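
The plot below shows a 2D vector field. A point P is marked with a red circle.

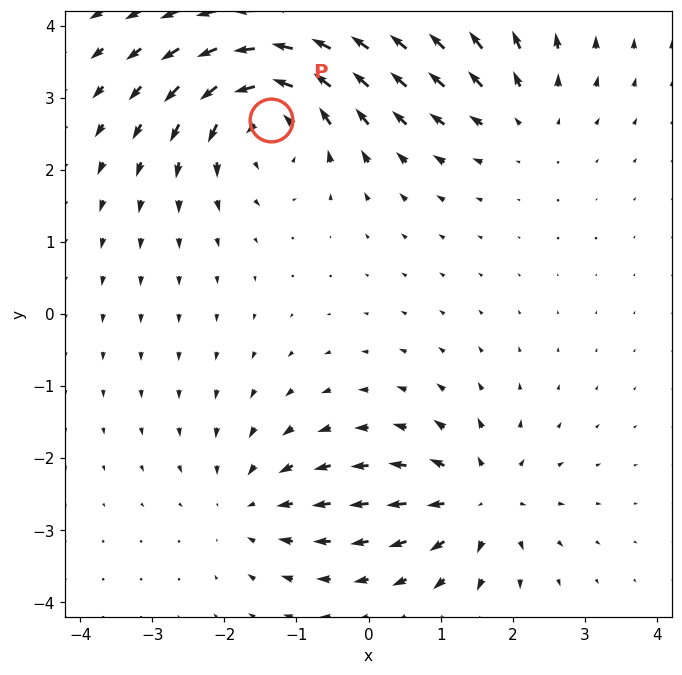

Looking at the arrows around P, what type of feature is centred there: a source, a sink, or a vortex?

At P (-1.4, 2.7) the arrows circulate counterclockwise. Divergence ≈0, curl about +5 — near-zero divergence with nonzero curl is a vortex.

vortex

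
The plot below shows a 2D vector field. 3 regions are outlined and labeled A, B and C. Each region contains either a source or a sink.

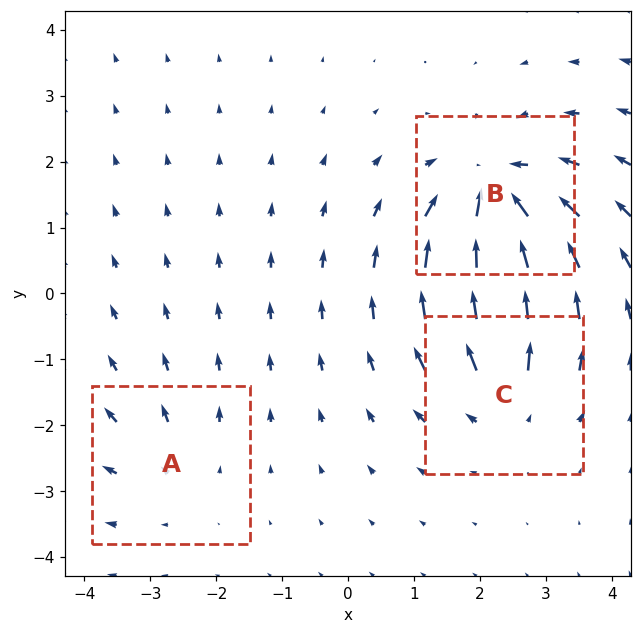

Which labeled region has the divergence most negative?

B

Divergence at each region's feature centre — A: about +2, B: about -5, C: about +4. Region B is most negative.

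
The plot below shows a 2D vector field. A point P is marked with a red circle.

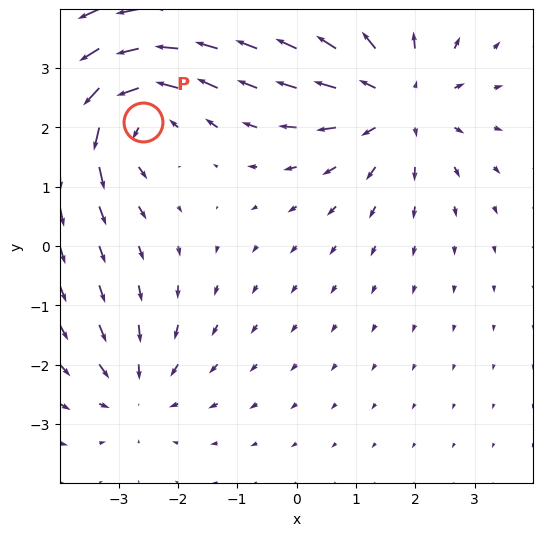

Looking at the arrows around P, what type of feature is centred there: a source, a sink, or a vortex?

At P (-2.6, 2.1) the arrows circulate counterclockwise. Divergence ≈0, curl about +6 — near-zero divergence with nonzero curl is a vortex.

vortex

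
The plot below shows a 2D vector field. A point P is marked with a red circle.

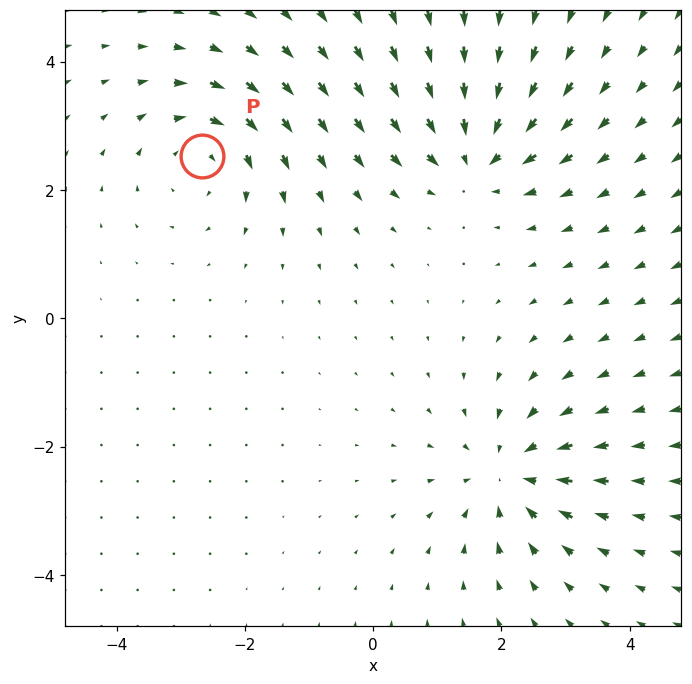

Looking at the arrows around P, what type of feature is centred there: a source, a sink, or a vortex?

vortex

At P (-2.7, 2.5) the arrows circulate clockwise. Divergence ≈0, curl about -4 — near-zero divergence with nonzero curl is a vortex.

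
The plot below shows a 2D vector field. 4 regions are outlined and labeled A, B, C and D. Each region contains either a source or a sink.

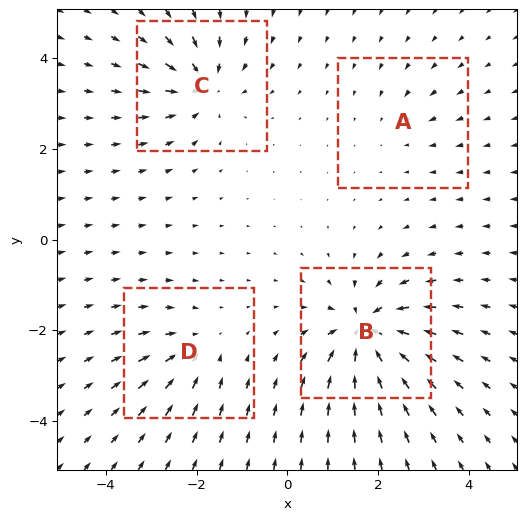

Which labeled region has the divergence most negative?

B

Divergence at each region's feature centre — A: about -2, B: about -8, C: about -6, D: about -4. Region B is most negative.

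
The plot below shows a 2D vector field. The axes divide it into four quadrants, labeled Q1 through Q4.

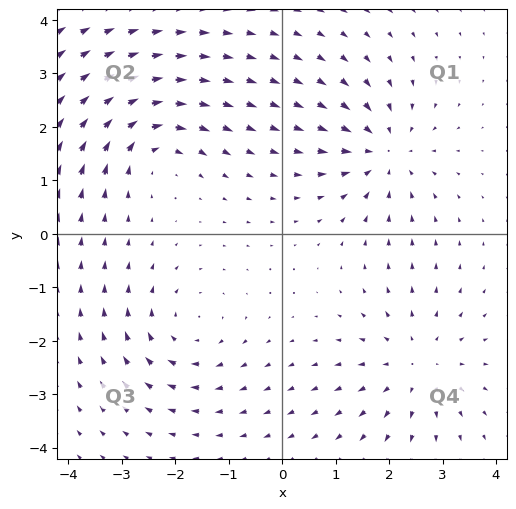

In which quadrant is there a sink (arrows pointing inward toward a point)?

The sink sits at approximately (1.9, 1.5), which lies in quadrant Q1. The divergence there is about -5, negative as expected for a sink.

Q1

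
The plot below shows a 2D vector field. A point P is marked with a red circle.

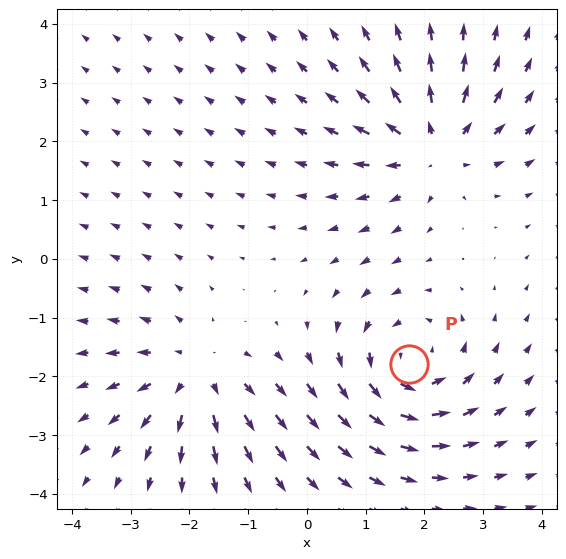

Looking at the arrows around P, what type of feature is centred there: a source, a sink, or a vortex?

vortex

At P (1.7, -1.8) the arrows circulate counterclockwise. Divergence ≈0, curl about +5 — near-zero divergence with nonzero curl is a vortex.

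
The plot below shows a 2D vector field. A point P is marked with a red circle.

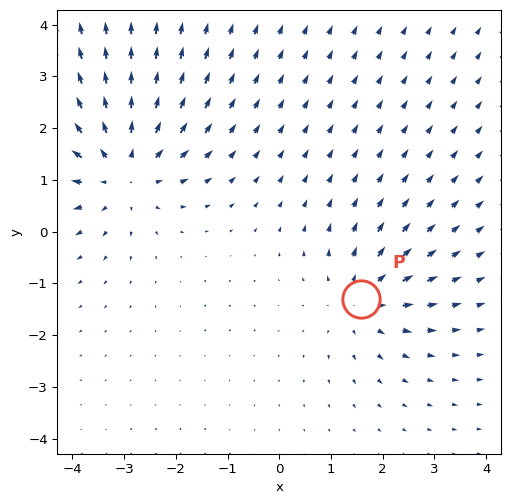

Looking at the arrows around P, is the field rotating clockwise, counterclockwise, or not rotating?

Near P at (1.6, -1.3) the arrows show no circulation. The curl there is ≈0.

not rotating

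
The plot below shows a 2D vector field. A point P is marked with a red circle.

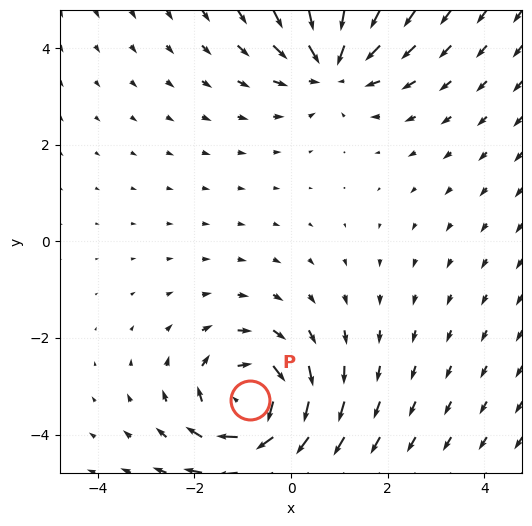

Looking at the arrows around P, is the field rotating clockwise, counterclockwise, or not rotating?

clockwise

Near P at (-0.9, -3.3) the arrows circulate clockwise. The curl (z-component) there is about -5; negative curl means clockwise rotation.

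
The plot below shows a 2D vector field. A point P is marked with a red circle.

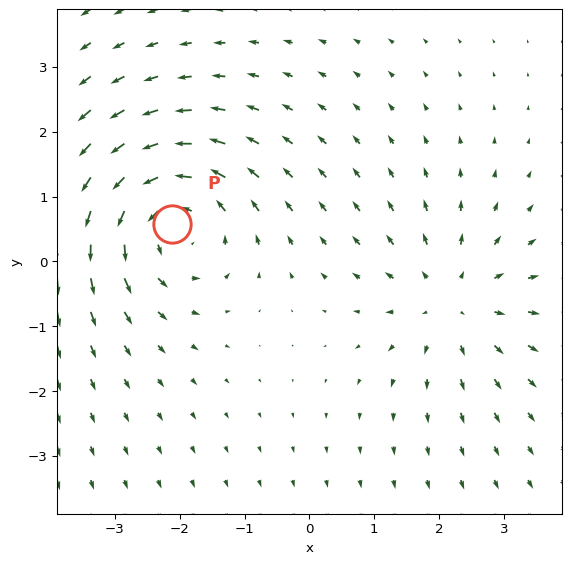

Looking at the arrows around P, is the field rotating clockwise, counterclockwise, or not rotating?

Near P at (-2.1, 0.6) the arrows circulate counterclockwise. The curl (z-component) there is about +4; positive curl means counterclockwise rotation.

counterclockwise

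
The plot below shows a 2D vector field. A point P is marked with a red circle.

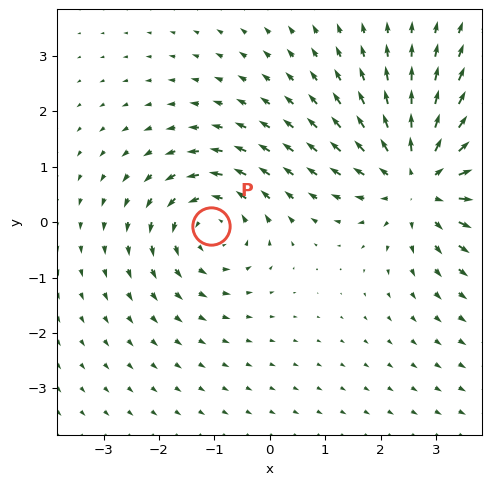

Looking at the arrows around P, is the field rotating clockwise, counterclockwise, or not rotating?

Near P at (-1.1, -0.1) the arrows circulate counterclockwise. The curl (z-component) there is about +3; positive curl means counterclockwise rotation.

counterclockwise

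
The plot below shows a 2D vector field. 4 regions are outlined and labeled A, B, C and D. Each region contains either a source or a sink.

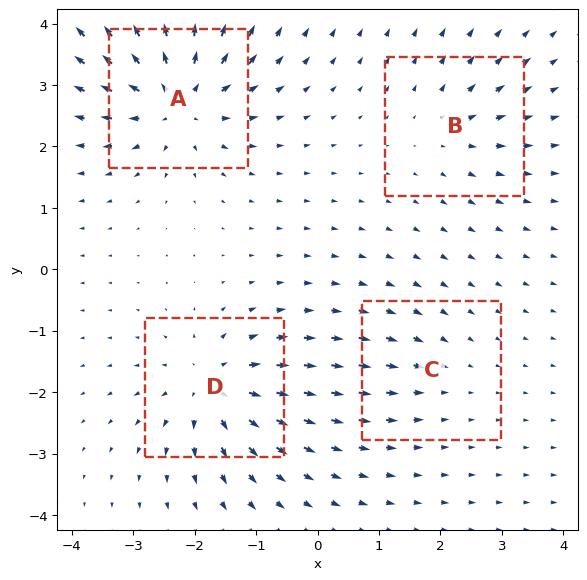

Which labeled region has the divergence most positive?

Divergence at each region's feature centre — A: about +8, B: about +4, C: about -2, D: about +6. Region A is most positive.

A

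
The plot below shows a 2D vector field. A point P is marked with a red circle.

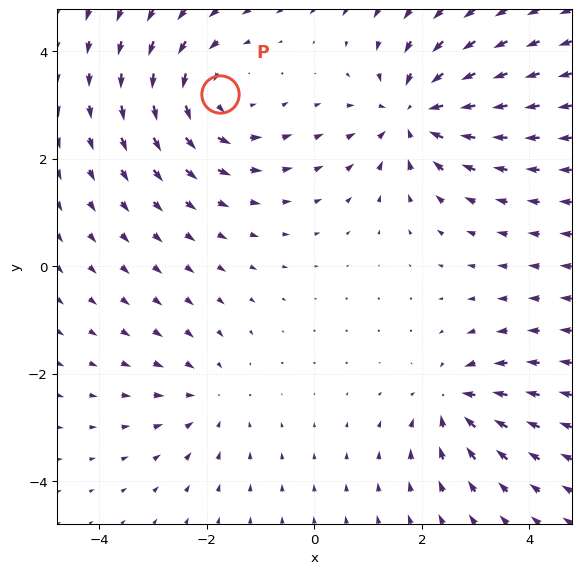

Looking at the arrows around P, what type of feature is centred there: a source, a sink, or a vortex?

vortex

At P (-1.7, 3.2) the arrows circulate counterclockwise. Divergence ≈0, curl about +4 — near-zero divergence with nonzero curl is a vortex.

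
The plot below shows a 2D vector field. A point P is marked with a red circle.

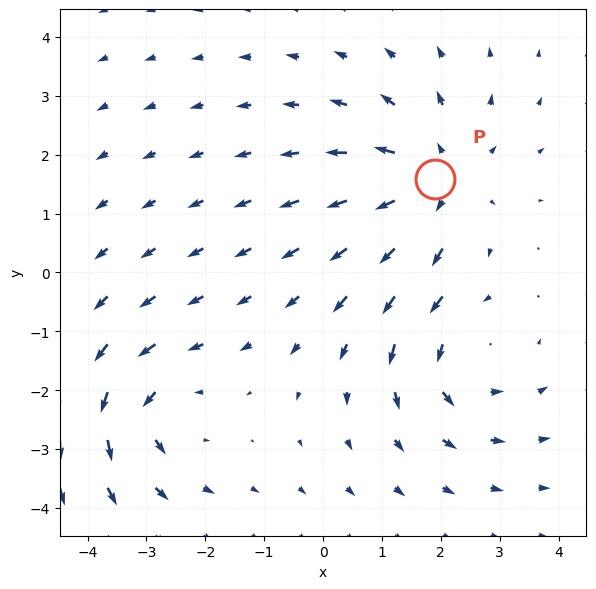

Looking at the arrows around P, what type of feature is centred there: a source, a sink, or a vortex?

At P (1.9, 1.6) the arrows spread outward. Divergence about +4, curl ≈0 — positive divergence with near-zero curl is a source.

source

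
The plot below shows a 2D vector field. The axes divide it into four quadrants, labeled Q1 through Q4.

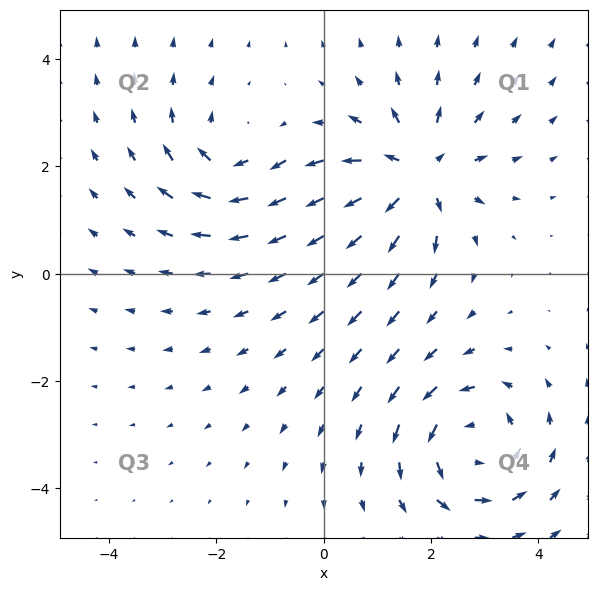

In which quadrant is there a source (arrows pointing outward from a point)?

Q1

The source sits at approximately (1.7, 1.9), which lies in quadrant Q1. The divergence there is about +5, positive as expected for a source.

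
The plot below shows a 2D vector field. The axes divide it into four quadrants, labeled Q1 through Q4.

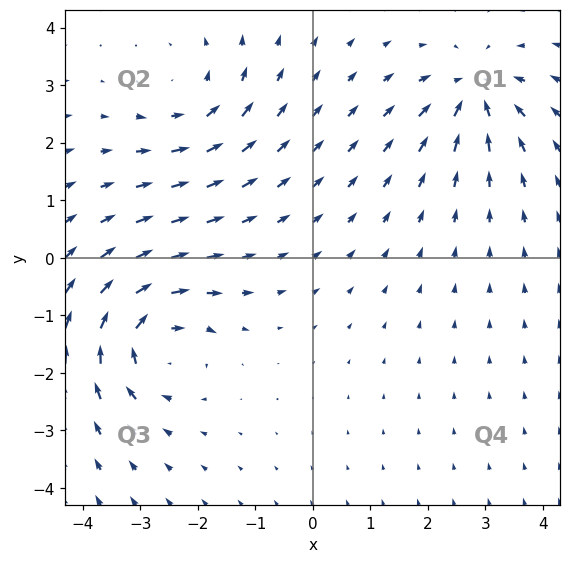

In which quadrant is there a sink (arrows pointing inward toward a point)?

The sink sits at approximately (2.8, 2.9), which lies in quadrant Q1. The divergence there is about -5, negative as expected for a sink.

Q1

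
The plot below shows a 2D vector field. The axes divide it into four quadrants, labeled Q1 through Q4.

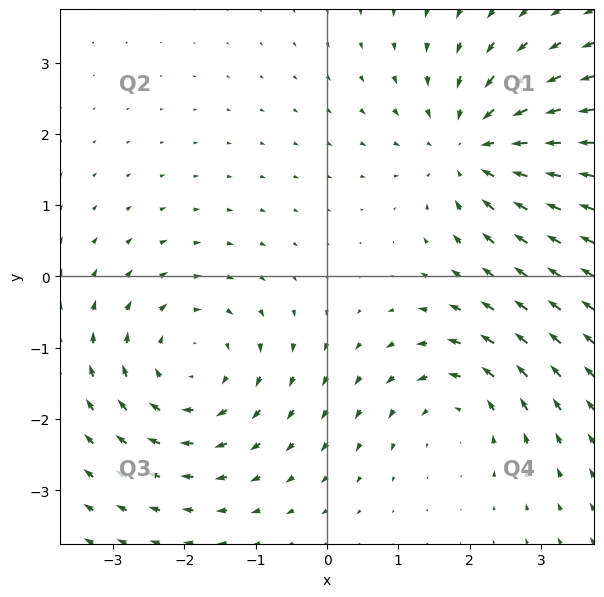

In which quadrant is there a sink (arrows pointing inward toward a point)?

The sink sits at approximately (2.1, 1.8), which lies in quadrant Q1. The divergence there is about -4, negative as expected for a sink.

Q1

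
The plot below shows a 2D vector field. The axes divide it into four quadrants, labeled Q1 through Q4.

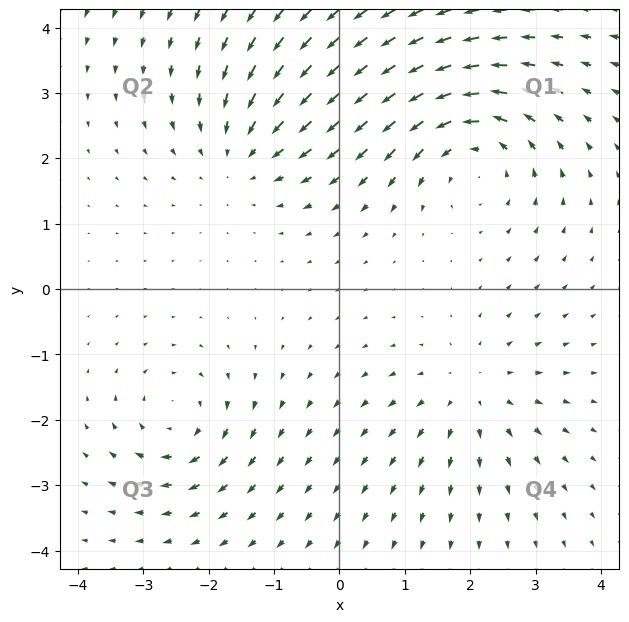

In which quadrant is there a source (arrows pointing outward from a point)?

Q4

The source sits at approximately (2.0, -1.6), which lies in quadrant Q4. The divergence there is about +3, positive as expected for a source.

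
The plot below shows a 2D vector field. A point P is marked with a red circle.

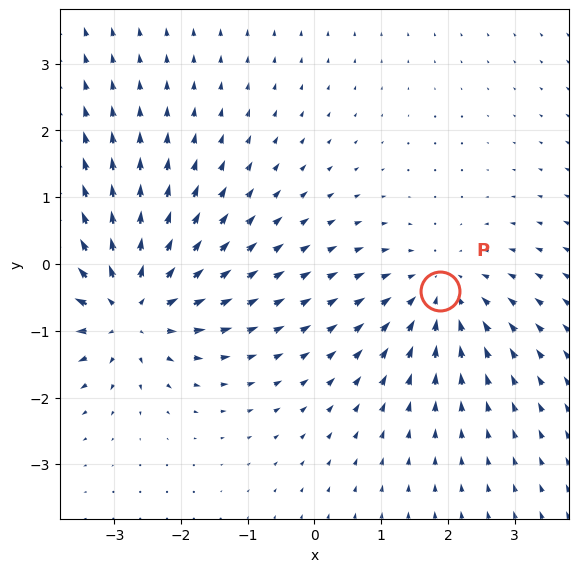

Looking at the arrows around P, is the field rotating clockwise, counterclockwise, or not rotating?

not rotating

Near P at (1.9, -0.4) the arrows show no circulation. The curl there is ≈0.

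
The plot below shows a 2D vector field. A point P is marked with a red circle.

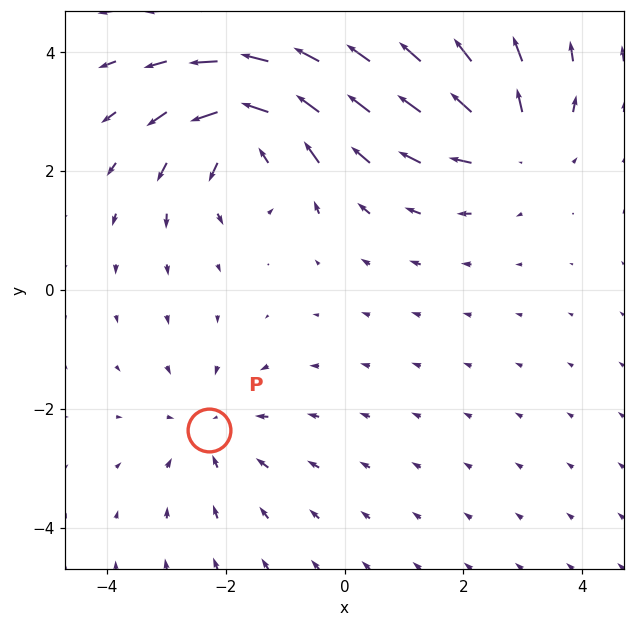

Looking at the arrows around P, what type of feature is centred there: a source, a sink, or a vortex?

sink

At P (-2.3, -2.4) the arrows converge inward. Divergence about -3, curl ≈0 — negative divergence with near-zero curl is a sink.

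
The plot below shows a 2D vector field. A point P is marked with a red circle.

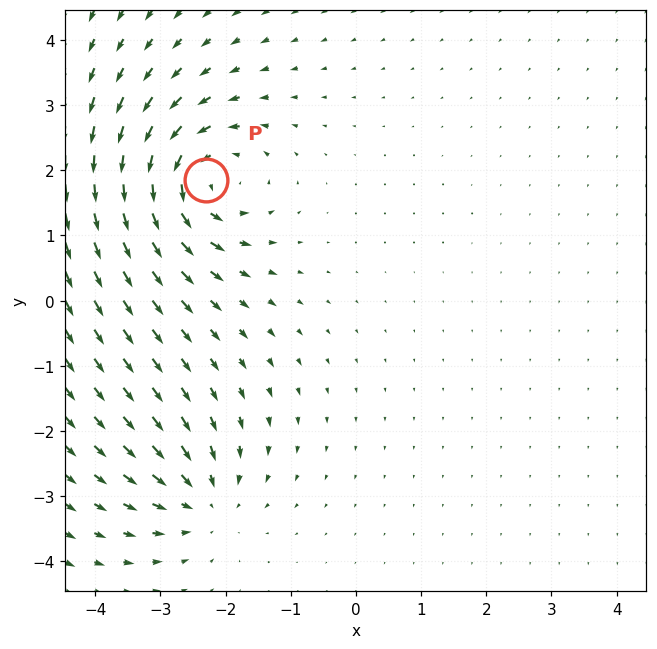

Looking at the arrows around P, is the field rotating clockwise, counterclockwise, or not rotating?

counterclockwise

Near P at (-2.3, 1.8) the arrows circulate counterclockwise. The curl (z-component) there is about +5; positive curl means counterclockwise rotation.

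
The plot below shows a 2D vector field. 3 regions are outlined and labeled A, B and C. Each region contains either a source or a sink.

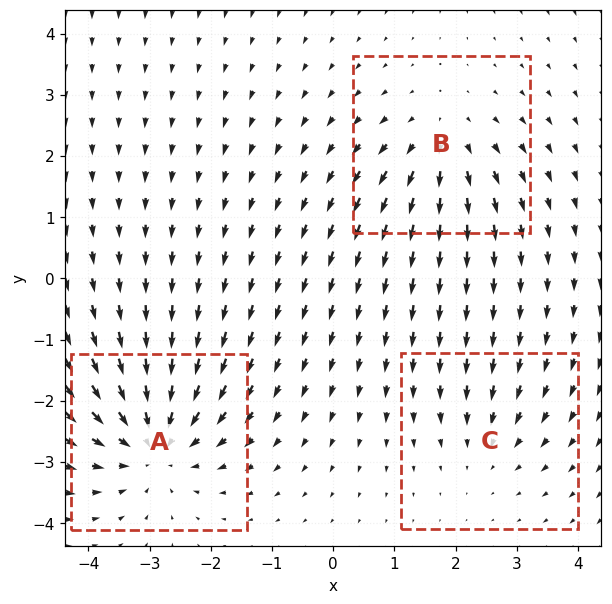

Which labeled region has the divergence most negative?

A

Divergence at each region's feature centre — A: about -5, B: about +3, C: about -2. Region A is most negative.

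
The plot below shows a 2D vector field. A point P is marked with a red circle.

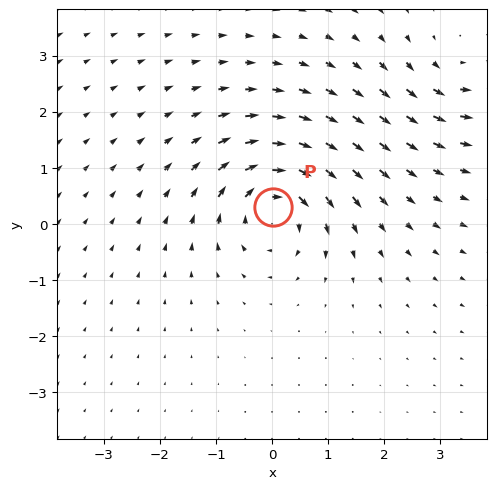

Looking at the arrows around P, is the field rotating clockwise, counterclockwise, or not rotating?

Near P at (0.0, 0.3) the arrows circulate clockwise. The curl (z-component) there is about -6; negative curl means clockwise rotation.

clockwise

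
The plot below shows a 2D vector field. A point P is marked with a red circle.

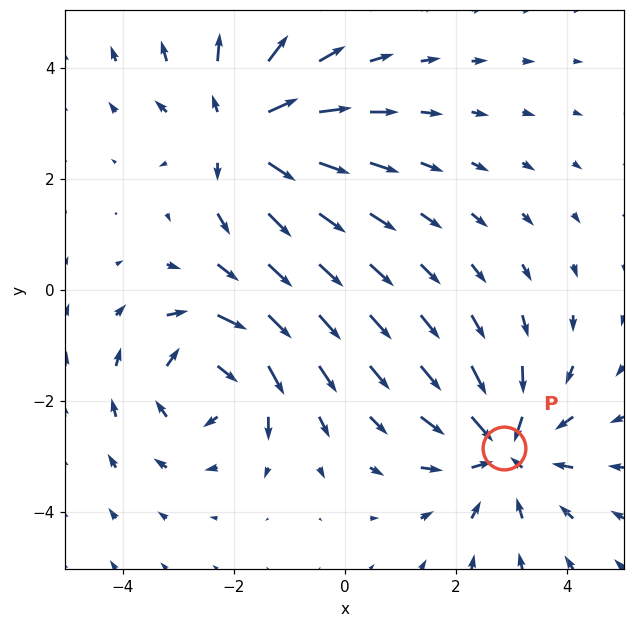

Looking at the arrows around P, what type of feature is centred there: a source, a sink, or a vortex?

sink

At P (2.9, -2.9) the arrows converge inward. Divergence about -3, curl ≈0 — negative divergence with near-zero curl is a sink.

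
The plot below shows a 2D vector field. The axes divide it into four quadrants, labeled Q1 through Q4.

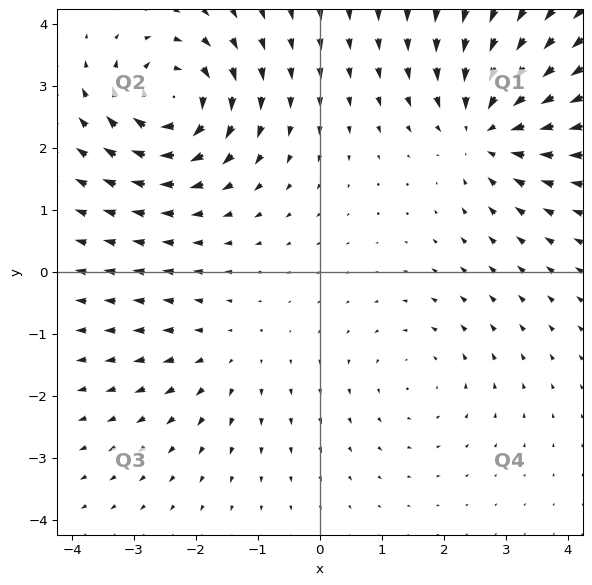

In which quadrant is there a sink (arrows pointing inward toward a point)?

Q1

The sink sits at approximately (2.7, 2.3), which lies in quadrant Q1. The divergence there is about -5, negative as expected for a sink.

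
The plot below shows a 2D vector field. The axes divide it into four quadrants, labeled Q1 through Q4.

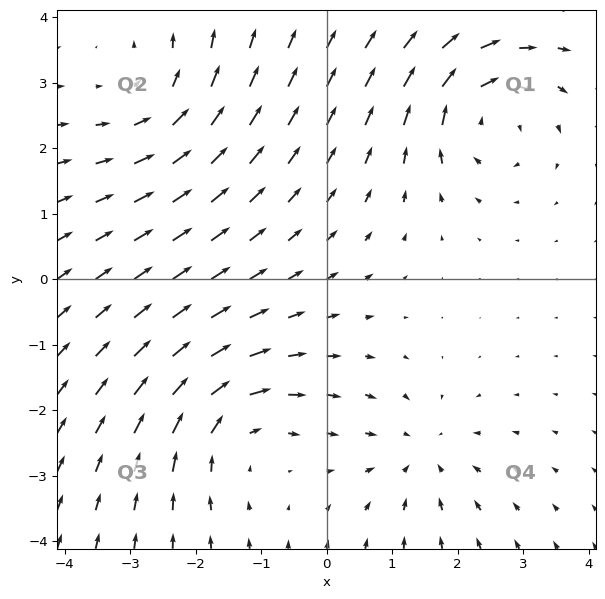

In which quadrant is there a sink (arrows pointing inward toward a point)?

The sink sits at approximately (1.5, -2.7), which lies in quadrant Q4. The divergence there is about -3, negative as expected for a sink.

Q4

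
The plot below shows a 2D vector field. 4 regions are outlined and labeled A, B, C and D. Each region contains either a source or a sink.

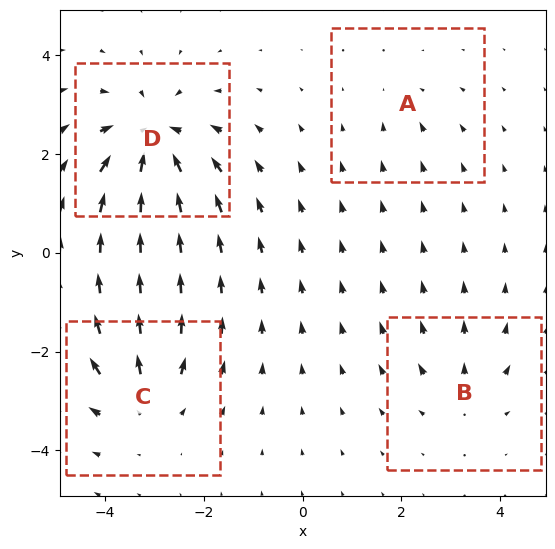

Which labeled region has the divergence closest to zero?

A

Divergence at each region's feature centre — A: about -2, B: about +3, C: about +5, D: about -7. Region A is closest to zero.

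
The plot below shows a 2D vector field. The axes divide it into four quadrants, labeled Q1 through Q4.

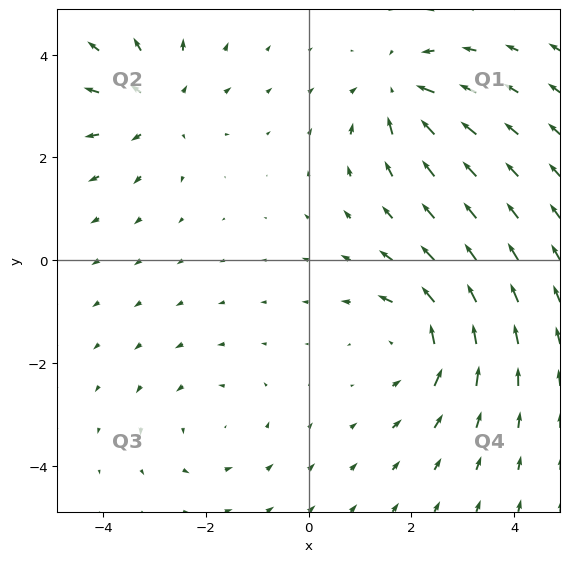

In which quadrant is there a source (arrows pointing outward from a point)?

The source sits at approximately (-2.9, 3.0), which lies in quadrant Q2. The divergence there is about +4, positive as expected for a source.

Q2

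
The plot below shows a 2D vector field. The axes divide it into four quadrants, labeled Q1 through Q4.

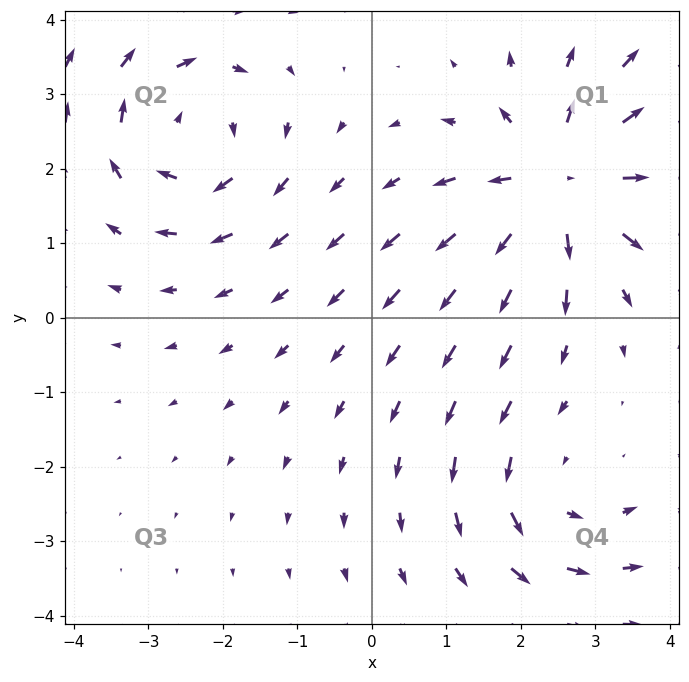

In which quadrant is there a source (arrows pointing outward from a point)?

Q1

The source sits at approximately (2.5, 1.8), which lies in quadrant Q1. The divergence there is about +5, positive as expected for a source.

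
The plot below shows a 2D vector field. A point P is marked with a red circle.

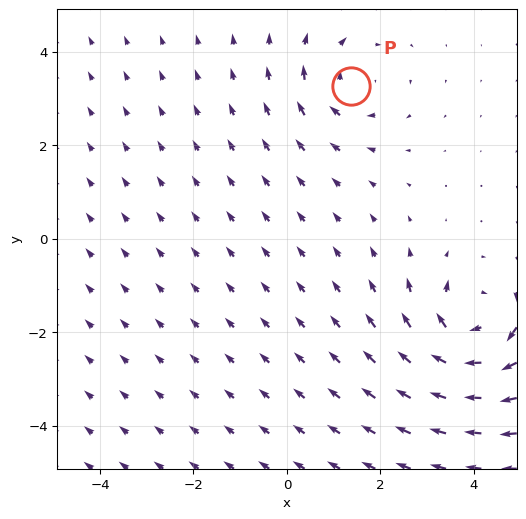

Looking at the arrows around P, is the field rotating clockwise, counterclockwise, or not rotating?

clockwise

Near P at (1.4, 3.3) the arrows circulate clockwise. The curl (z-component) there is about -3; negative curl means clockwise rotation.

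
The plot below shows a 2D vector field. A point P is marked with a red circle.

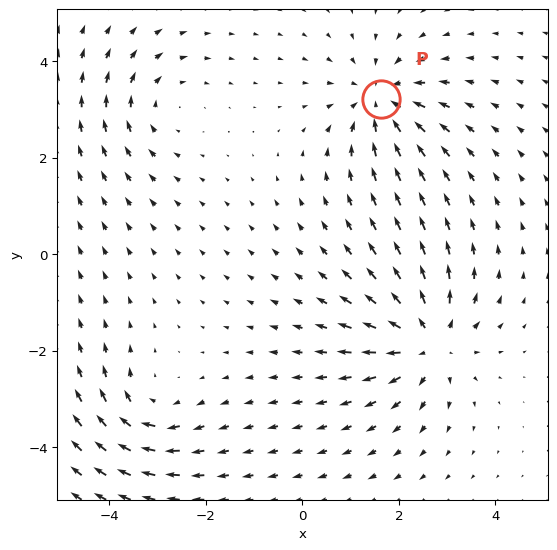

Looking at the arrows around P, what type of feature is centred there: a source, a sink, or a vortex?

At P (1.6, 3.2) the arrows converge inward. Divergence about -4, curl ≈0 — negative divergence with near-zero curl is a sink.

sink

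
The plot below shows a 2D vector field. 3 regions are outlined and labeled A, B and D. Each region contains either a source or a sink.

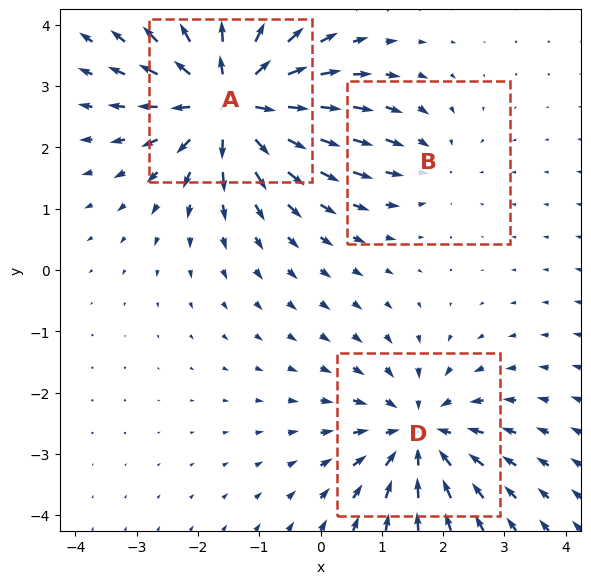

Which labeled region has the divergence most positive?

A

Divergence at each region's feature centre — A: about +5, B: about -2, D: about -4. Region A is most positive.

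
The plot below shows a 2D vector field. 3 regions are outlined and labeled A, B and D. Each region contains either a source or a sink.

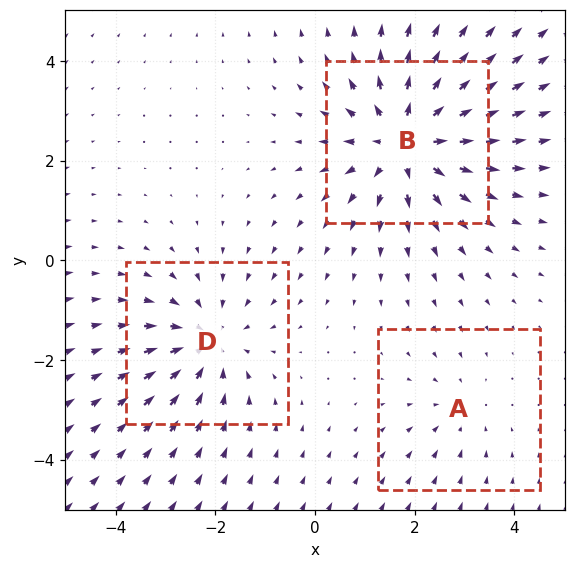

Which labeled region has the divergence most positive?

B

Divergence at each region's feature centre — A: about -2, B: about +4, D: about -3. Region B is most positive.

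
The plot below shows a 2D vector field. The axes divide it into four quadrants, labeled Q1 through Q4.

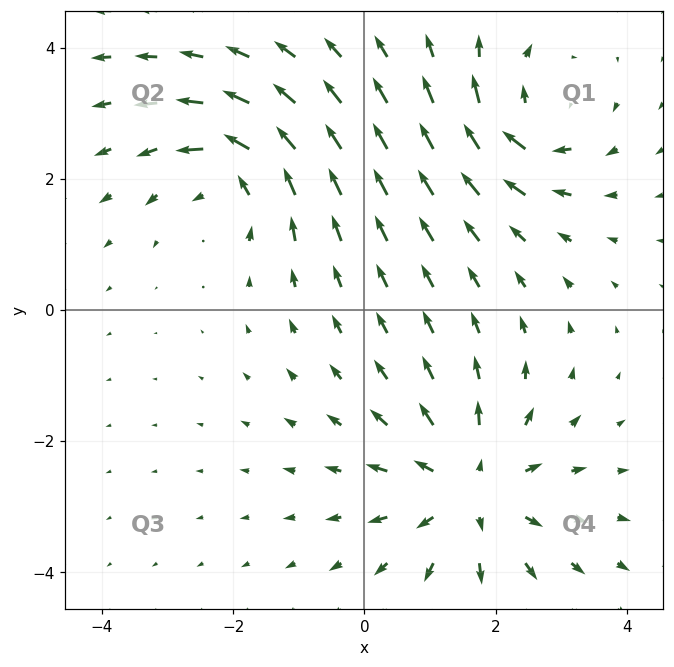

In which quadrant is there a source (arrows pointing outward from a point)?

The source sits at approximately (1.6, -2.7), which lies in quadrant Q4. The divergence there is about +3, positive as expected for a source.

Q4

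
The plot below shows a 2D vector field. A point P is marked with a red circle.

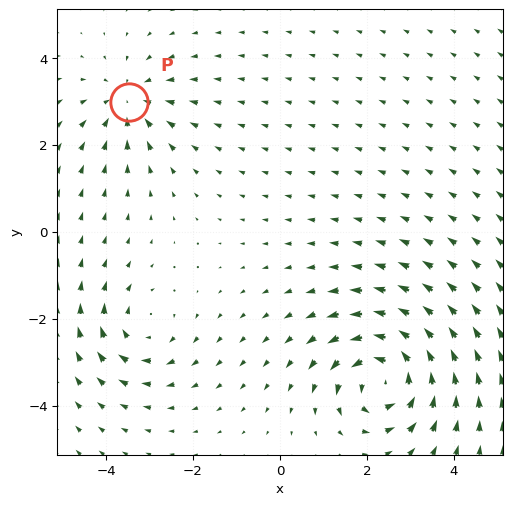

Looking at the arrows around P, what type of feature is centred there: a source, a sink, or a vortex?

sink

At P (-3.5, 3.0) the arrows converge inward. Divergence about -3, curl ≈0 — negative divergence with near-zero curl is a sink.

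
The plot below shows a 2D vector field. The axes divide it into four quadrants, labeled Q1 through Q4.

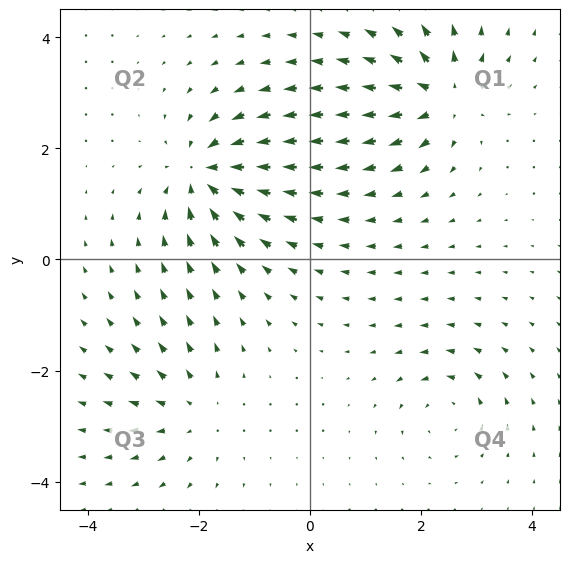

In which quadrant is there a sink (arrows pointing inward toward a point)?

Q2

The sink sits at approximately (-1.9, 1.5), which lies in quadrant Q2. The divergence there is about -7, negative as expected for a sink.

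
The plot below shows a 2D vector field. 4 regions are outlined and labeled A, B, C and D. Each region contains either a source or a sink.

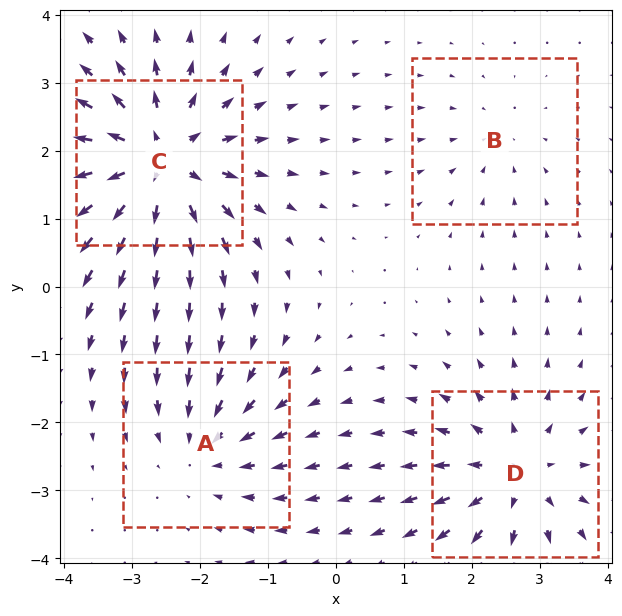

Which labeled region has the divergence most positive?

Divergence at each region's feature centre — A: about -4, B: about -2, C: about +7, D: about +5. Region C is most positive.

C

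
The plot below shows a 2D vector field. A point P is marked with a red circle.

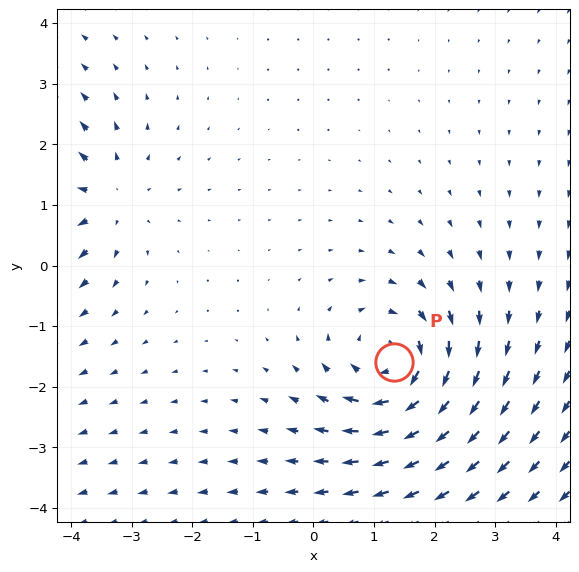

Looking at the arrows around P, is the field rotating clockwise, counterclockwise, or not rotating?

Near P at (1.3, -1.6) the arrows circulate clockwise. The curl (z-component) there is about -5; negative curl means clockwise rotation.

clockwise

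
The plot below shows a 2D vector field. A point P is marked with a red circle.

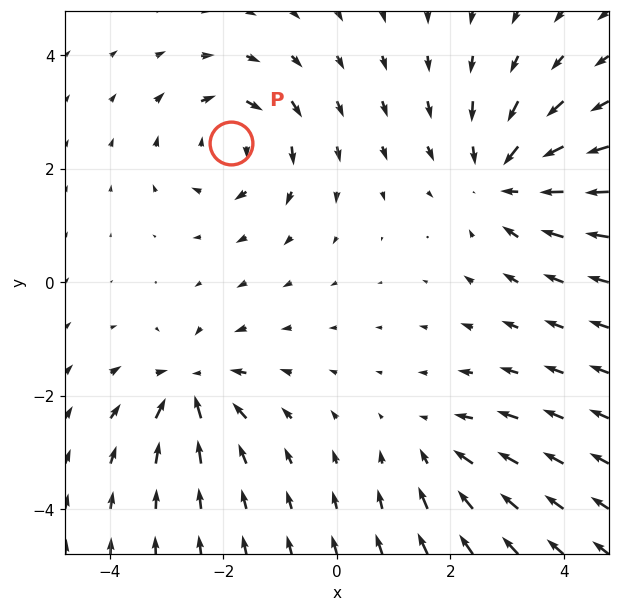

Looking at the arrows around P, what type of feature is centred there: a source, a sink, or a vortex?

At P (-1.9, 2.5) the arrows circulate clockwise. Divergence ≈0, curl about -5 — near-zero divergence with nonzero curl is a vortex.

vortex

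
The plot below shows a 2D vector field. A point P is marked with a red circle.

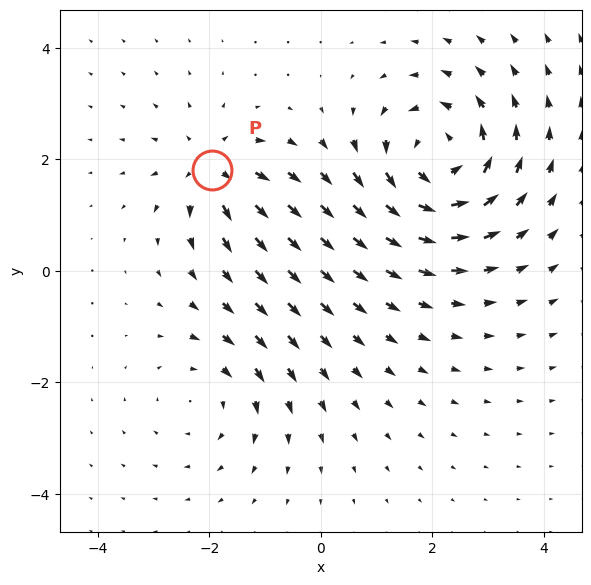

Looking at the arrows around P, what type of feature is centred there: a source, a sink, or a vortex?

source

At P (-1.9, 1.8) the arrows spread outward. Divergence about +4, curl ≈0 — positive divergence with near-zero curl is a source.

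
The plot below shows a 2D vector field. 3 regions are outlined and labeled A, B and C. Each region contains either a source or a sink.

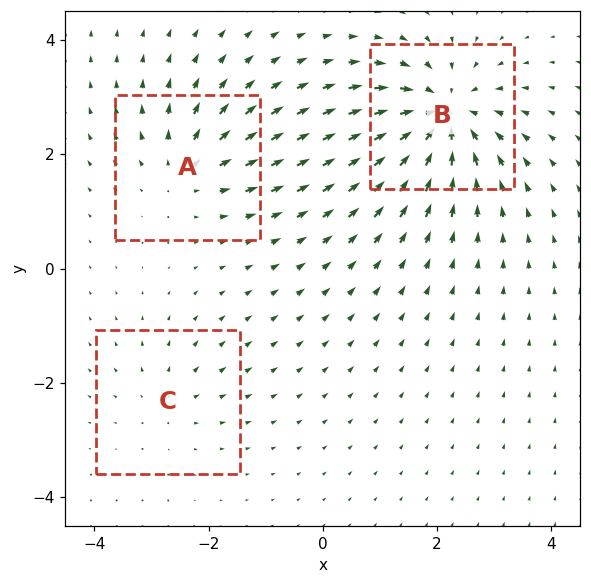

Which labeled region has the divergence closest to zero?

C

Divergence at each region's feature centre — A: about +3, B: about -6, C: about +2. Region C is closest to zero.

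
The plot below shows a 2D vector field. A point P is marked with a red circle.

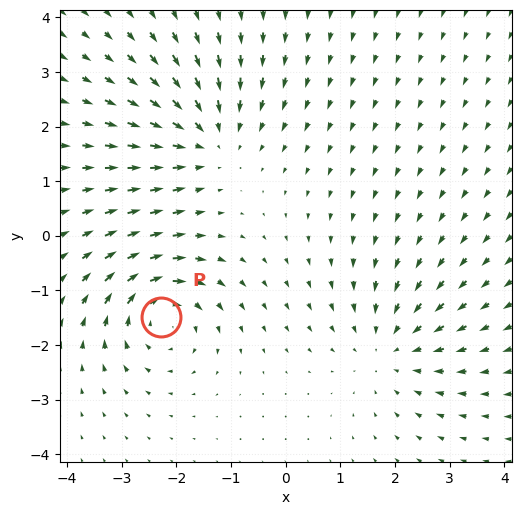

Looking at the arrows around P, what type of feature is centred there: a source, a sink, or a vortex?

vortex

At P (-2.3, -1.5) the arrows circulate clockwise. Divergence ≈0, curl about -6 — near-zero divergence with nonzero curl is a vortex.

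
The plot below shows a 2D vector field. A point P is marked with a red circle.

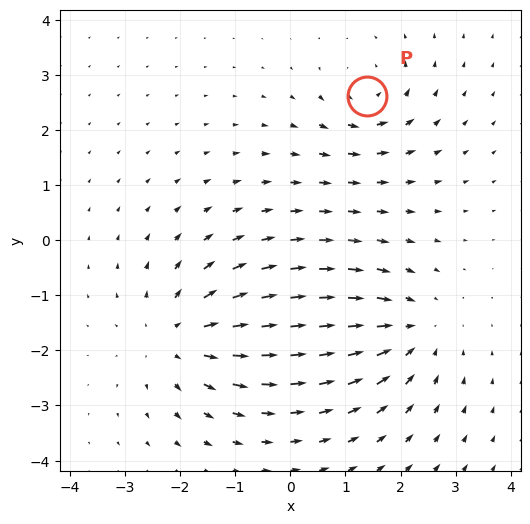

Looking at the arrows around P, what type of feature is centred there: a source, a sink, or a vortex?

At P (1.4, 2.6) the arrows circulate counterclockwise. Divergence ≈0, curl about +4 — near-zero divergence with nonzero curl is a vortex.

vortex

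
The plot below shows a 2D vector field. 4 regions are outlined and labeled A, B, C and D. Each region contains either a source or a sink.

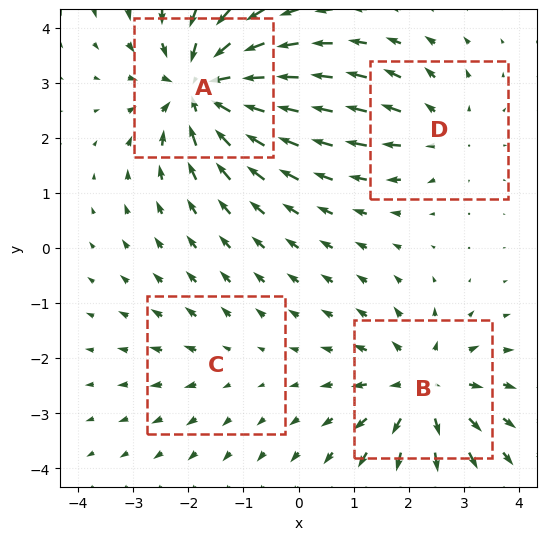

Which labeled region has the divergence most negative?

A

Divergence at each region's feature centre — A: about -7, B: about +5, C: about +2, D: about +3. Region A is most negative.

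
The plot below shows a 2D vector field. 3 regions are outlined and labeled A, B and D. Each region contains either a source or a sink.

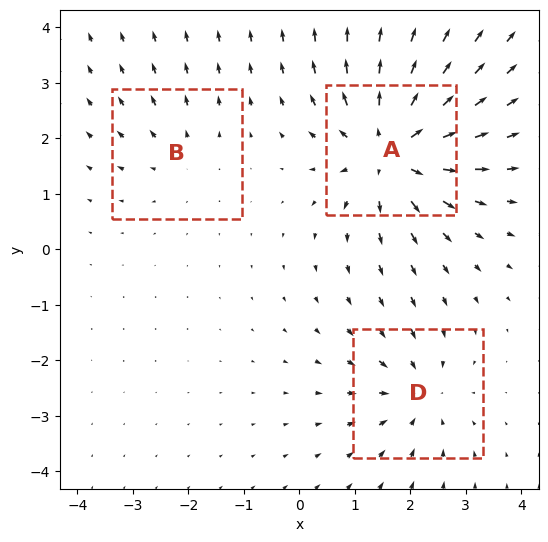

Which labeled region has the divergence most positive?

Divergence at each region's feature centre — A: about +6, B: about +2, D: about -3. Region A is most positive.

A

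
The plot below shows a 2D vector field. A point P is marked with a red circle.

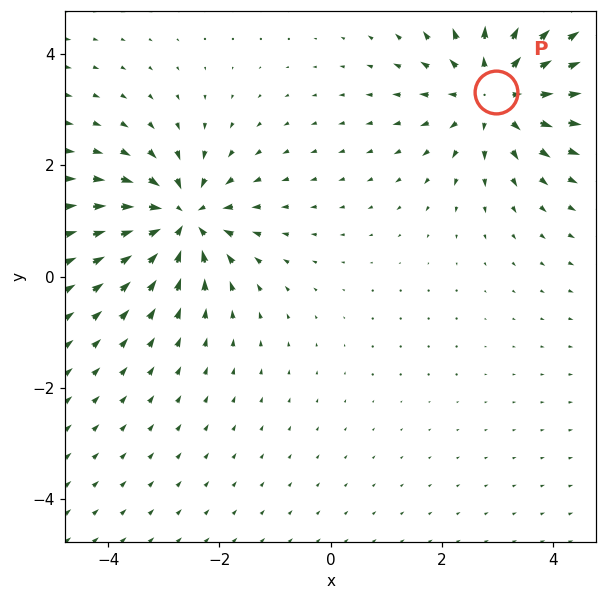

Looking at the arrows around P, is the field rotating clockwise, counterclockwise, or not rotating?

Near P at (3.0, 3.3) the arrows show no circulation. The curl there is ≈0.

not rotating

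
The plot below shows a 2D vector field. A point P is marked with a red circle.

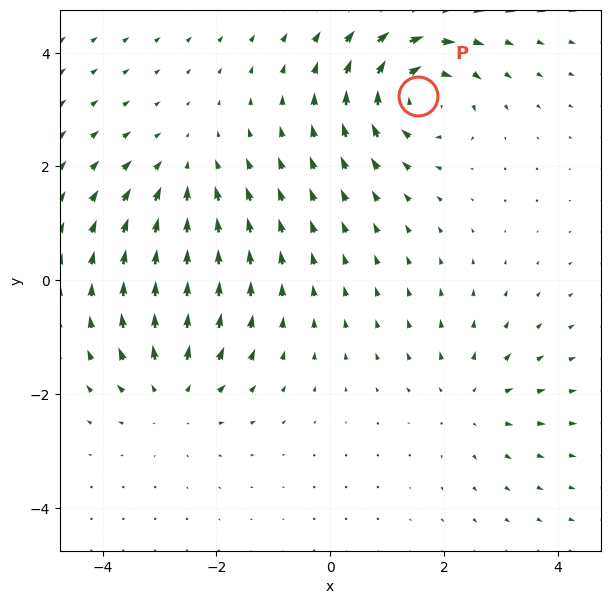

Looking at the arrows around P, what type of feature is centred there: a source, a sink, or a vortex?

vortex

At P (1.5, 3.2) the arrows circulate clockwise. Divergence ≈0, curl about -6 — near-zero divergence with nonzero curl is a vortex.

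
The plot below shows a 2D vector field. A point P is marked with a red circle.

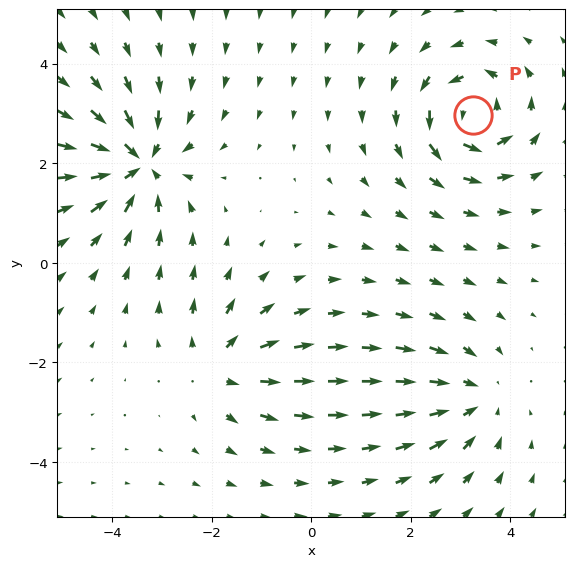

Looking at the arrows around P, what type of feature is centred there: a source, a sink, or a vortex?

At P (3.3, 3.0) the arrows circulate counterclockwise. Divergence ≈0, curl about +5 — near-zero divergence with nonzero curl is a vortex.

vortex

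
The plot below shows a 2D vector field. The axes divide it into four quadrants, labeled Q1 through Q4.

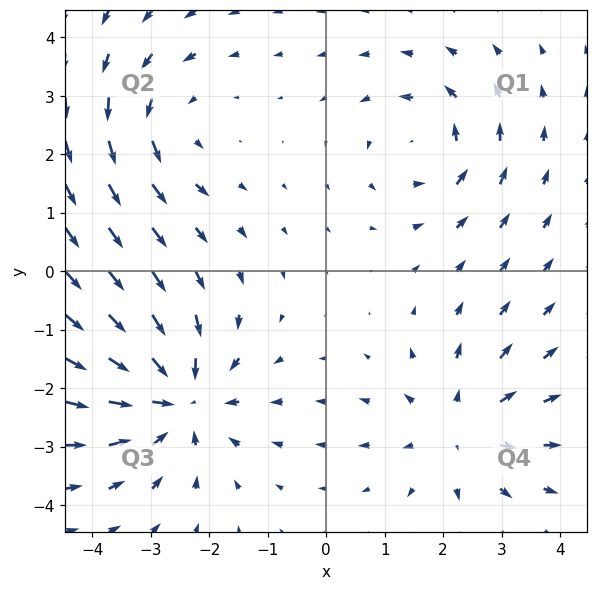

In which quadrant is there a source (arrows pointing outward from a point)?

Q4

The source sits at approximately (2.3, -2.7), which lies in quadrant Q4. The divergence there is about +3, positive as expected for a source.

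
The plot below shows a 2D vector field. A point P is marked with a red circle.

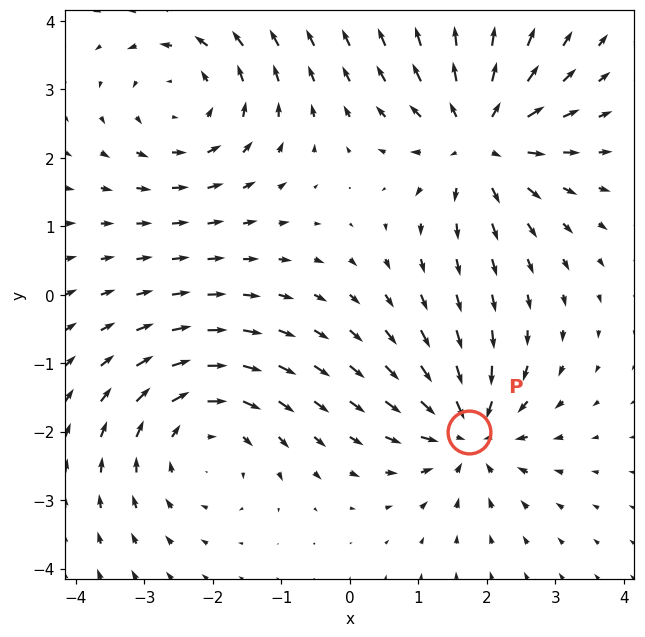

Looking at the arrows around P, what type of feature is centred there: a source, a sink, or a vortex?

sink

At P (1.7, -2.0) the arrows converge inward. Divergence about -6, curl ≈0 — negative divergence with near-zero curl is a sink.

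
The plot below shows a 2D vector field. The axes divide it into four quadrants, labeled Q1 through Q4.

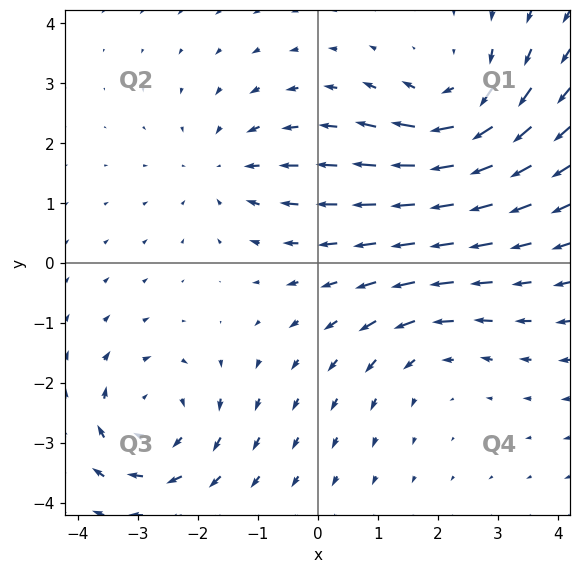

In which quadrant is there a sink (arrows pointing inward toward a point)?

Q2

The sink sits at approximately (-1.5, 1.6), which lies in quadrant Q2. The divergence there is about -3, negative as expected for a sink.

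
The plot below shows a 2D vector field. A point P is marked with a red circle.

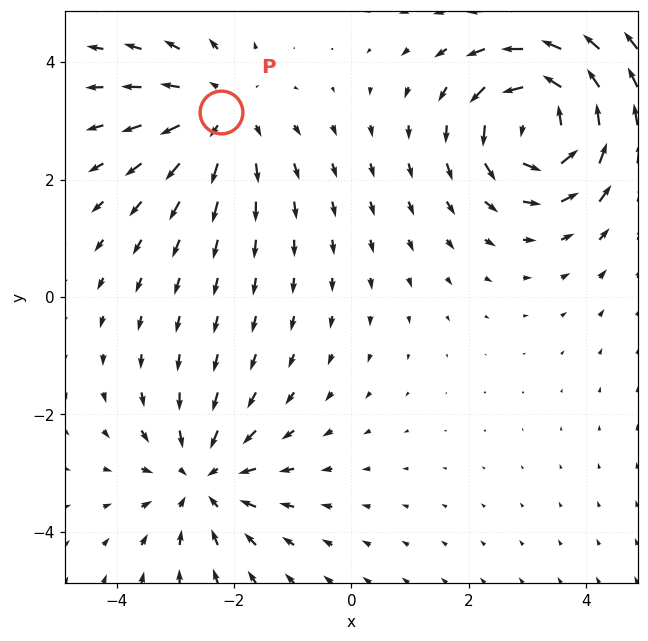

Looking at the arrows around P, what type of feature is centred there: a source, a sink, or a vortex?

source

At P (-2.2, 3.1) the arrows spread outward. Divergence about +3, curl ≈0 — positive divergence with near-zero curl is a source.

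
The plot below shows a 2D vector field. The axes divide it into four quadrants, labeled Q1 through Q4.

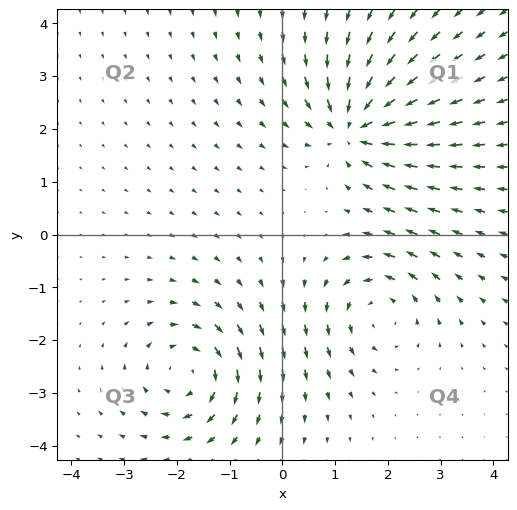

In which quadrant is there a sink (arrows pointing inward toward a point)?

The sink sits at approximately (1.4, 2.1), which lies in quadrant Q1. The divergence there is about -5, negative as expected for a sink.

Q1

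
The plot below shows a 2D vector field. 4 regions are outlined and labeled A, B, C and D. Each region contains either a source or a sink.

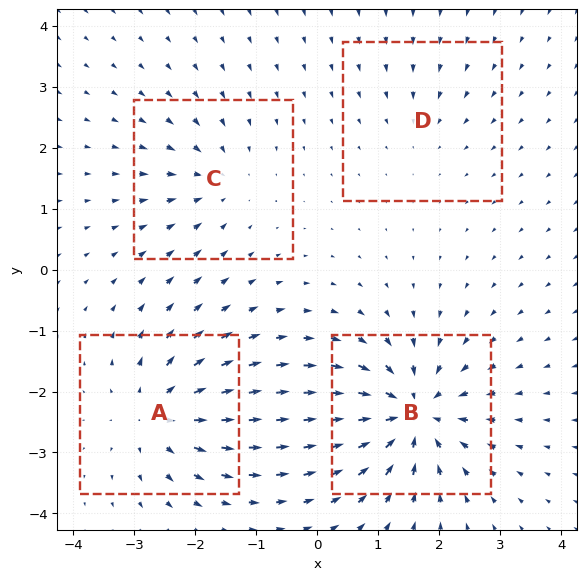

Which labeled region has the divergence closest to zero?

Divergence at each region's feature centre — A: about +6, B: about -8, C: about -4, D: about -2. Region D is closest to zero.

D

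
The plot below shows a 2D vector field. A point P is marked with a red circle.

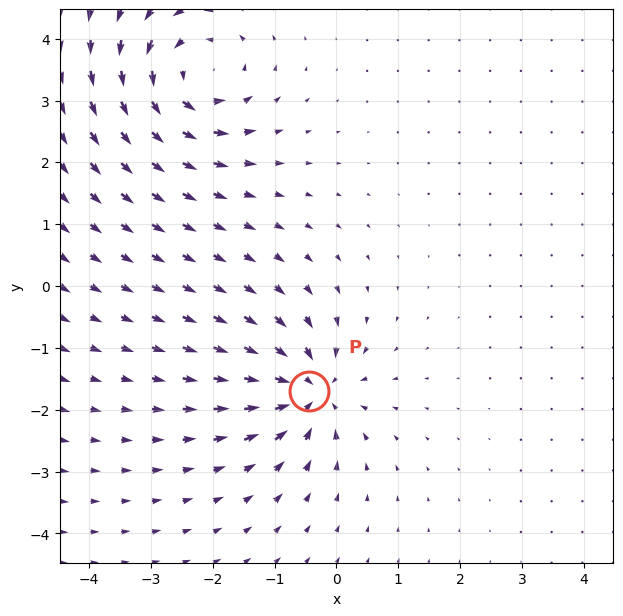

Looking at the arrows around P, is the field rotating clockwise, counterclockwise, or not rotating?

Near P at (-0.4, -1.7) the arrows show no circulation. The curl there is ≈0.

not rotating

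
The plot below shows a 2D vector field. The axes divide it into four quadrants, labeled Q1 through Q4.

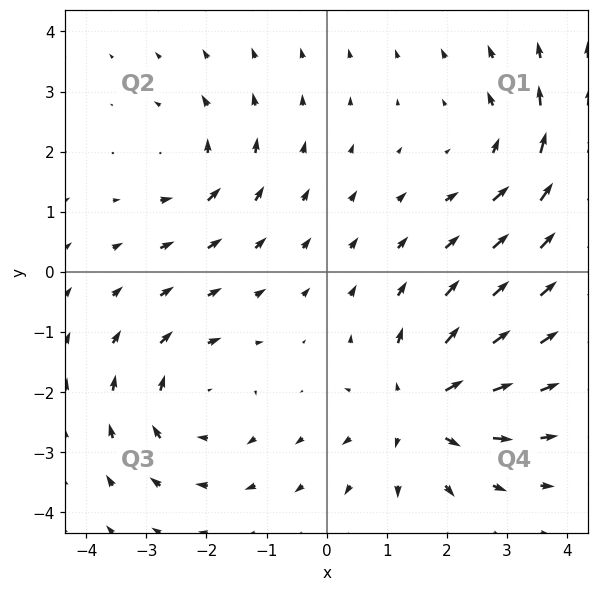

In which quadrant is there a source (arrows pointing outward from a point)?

Q4

The source sits at approximately (1.6, -2.3), which lies in quadrant Q4. The divergence there is about +5, positive as expected for a source.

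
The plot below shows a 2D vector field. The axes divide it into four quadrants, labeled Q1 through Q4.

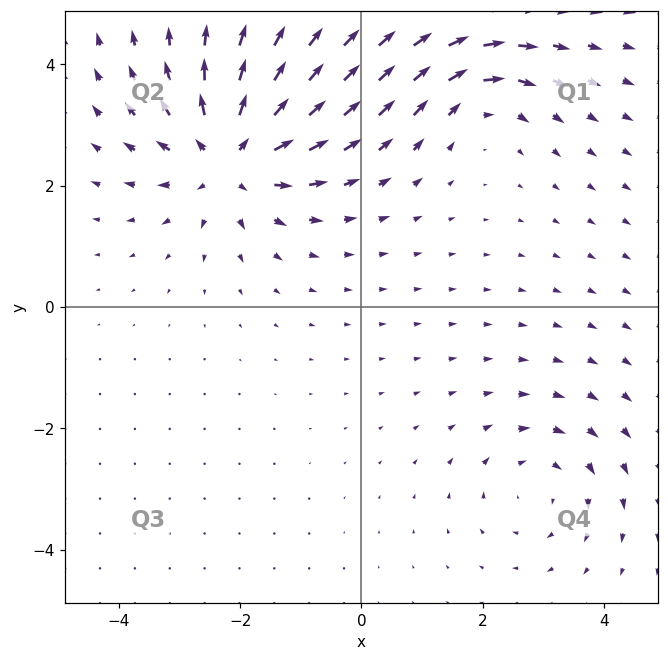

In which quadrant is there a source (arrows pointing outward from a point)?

The source sits at approximately (-2.2, 2.5), which lies in quadrant Q2. The divergence there is about +5, positive as expected for a source.

Q2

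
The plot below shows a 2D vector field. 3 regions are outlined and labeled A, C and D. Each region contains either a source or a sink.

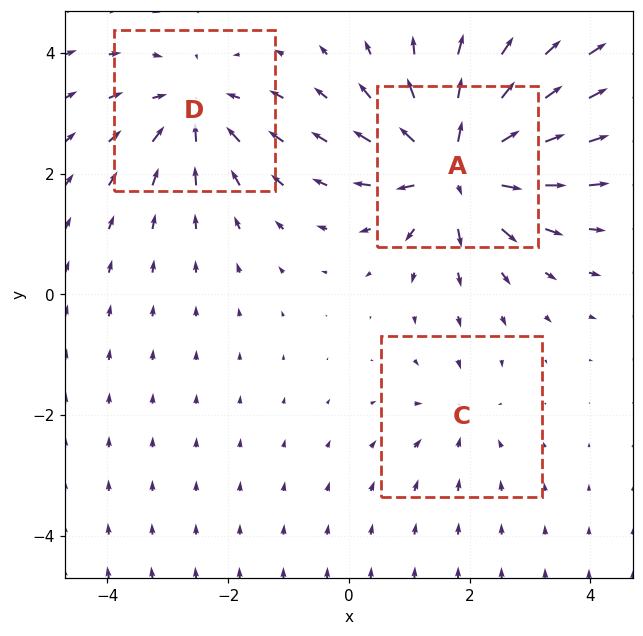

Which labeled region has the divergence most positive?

Divergence at each region's feature centre — A: about +6, C: about -2, D: about -4. Region A is most positive.

A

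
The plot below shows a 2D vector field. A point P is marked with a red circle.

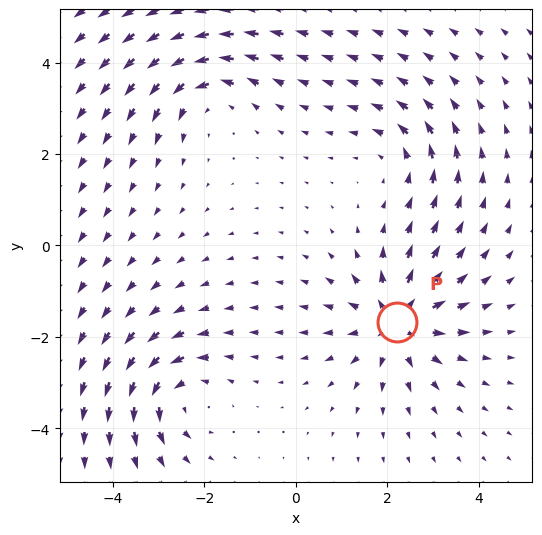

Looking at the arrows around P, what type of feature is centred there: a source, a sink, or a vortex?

At P (2.2, -1.7) the arrows spread outward. Divergence about +5, curl ≈0 — positive divergence with near-zero curl is a source.

source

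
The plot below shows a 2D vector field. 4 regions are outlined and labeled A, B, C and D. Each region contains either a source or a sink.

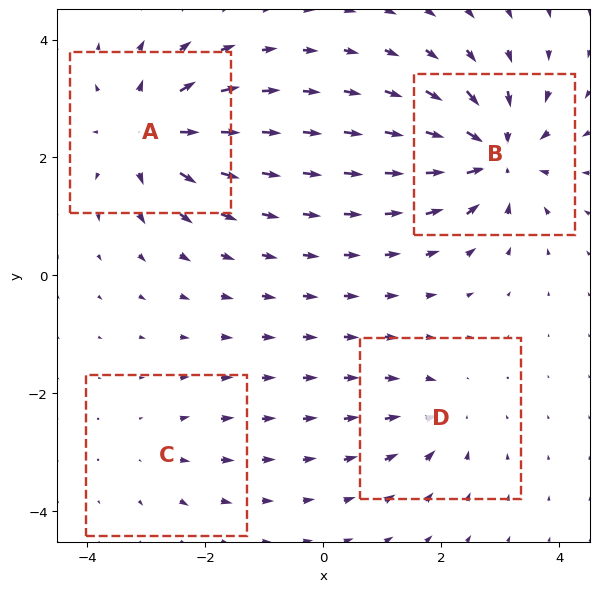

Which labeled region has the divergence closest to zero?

Divergence at each region's feature centre — A: about +7, B: about -8, C: about +3, D: about -4. Region C is closest to zero.

C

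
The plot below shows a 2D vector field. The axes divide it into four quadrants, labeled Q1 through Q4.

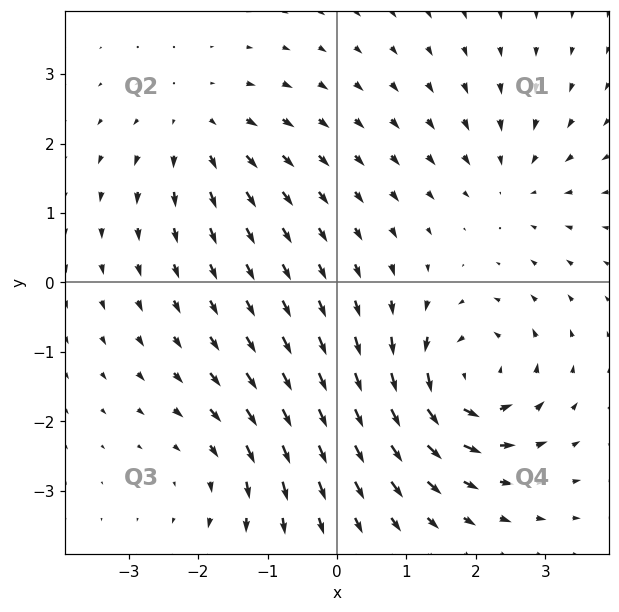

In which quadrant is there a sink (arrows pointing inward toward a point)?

Q1

The sink sits at approximately (2.5, 1.5), which lies in quadrant Q1. The divergence there is about -3, negative as expected for a sink.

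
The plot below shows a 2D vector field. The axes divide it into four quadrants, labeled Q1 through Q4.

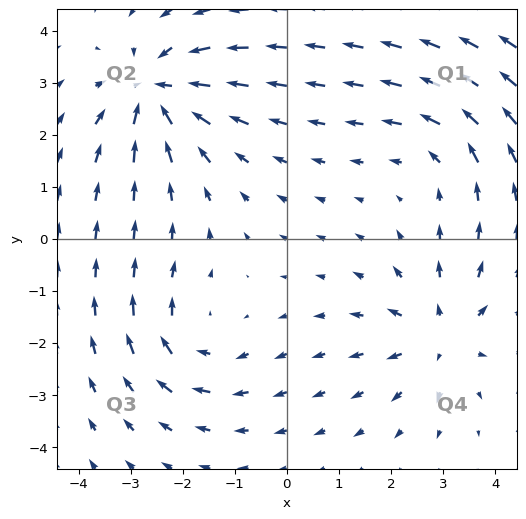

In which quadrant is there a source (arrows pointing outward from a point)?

Q4

The source sits at approximately (3.0, -1.8), which lies in quadrant Q4. The divergence there is about +4, positive as expected for a source.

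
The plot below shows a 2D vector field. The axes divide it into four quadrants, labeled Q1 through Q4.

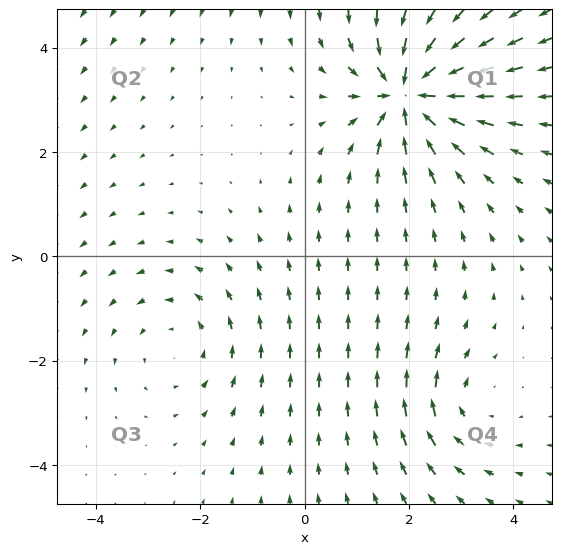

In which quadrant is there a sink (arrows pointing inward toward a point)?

The sink sits at approximately (2.0, 3.1), which lies in quadrant Q1. The divergence there is about -6, negative as expected for a sink.

Q1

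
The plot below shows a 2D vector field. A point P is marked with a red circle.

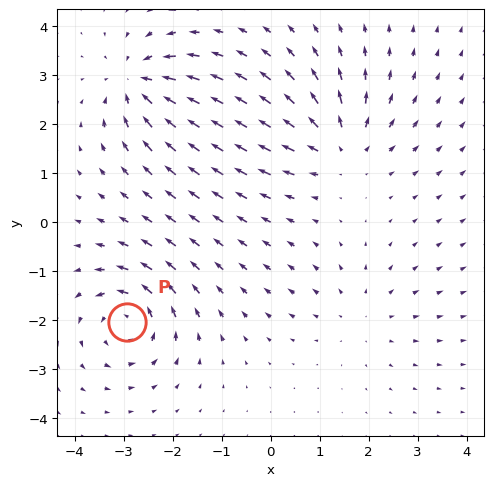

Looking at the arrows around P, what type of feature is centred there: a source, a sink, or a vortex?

At P (-2.9, -2.0) the arrows circulate counterclockwise. Divergence ≈0, curl about +7 — near-zero divergence with nonzero curl is a vortex.

vortex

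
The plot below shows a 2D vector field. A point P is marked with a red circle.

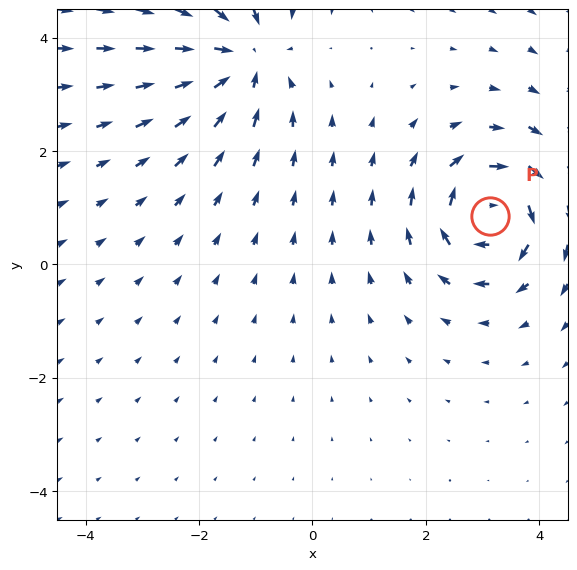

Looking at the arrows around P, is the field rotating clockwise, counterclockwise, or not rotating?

Near P at (3.1, 0.9) the arrows circulate clockwise. The curl (z-component) there is about -6; negative curl means clockwise rotation.

clockwise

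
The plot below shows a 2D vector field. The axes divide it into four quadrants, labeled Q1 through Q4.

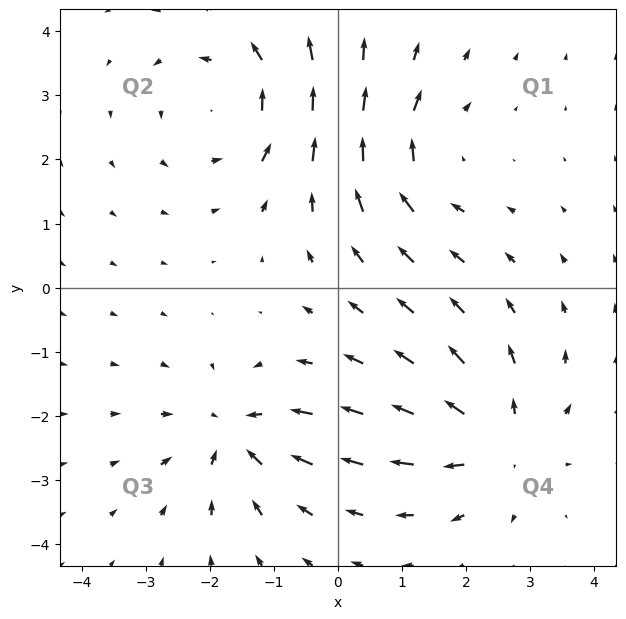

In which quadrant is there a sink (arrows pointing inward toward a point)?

The sink sits at approximately (-1.6, -2.3), which lies in quadrant Q3. The divergence there is about -5, negative as expected for a sink.

Q3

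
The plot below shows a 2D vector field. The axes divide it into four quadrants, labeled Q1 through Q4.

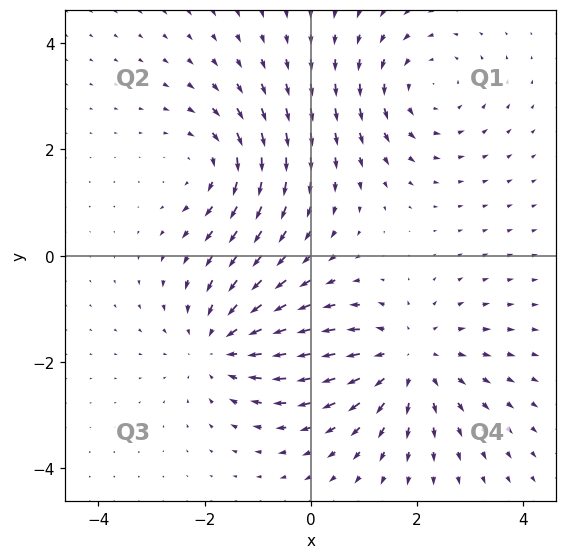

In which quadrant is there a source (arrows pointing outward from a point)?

The source sits at approximately (1.8, -2.0), which lies in quadrant Q4. The divergence there is about +3, positive as expected for a source.

Q4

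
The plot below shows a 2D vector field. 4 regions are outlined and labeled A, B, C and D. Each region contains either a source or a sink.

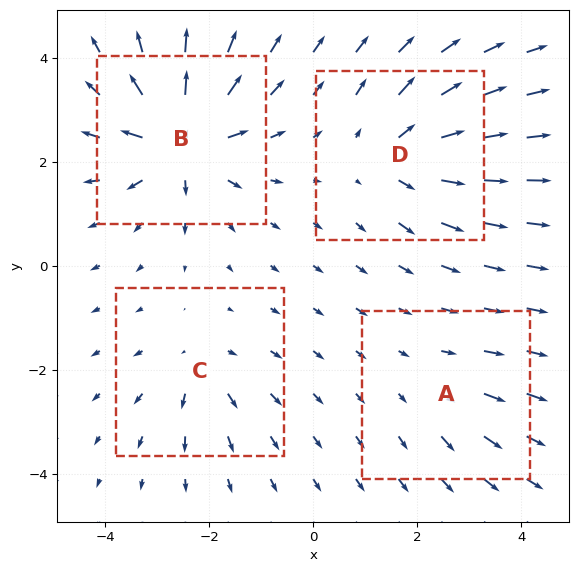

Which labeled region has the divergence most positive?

Divergence at each region's feature centre — A: about +3, B: about +9, C: about +4, D: about +6. Region B is most positive.

B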